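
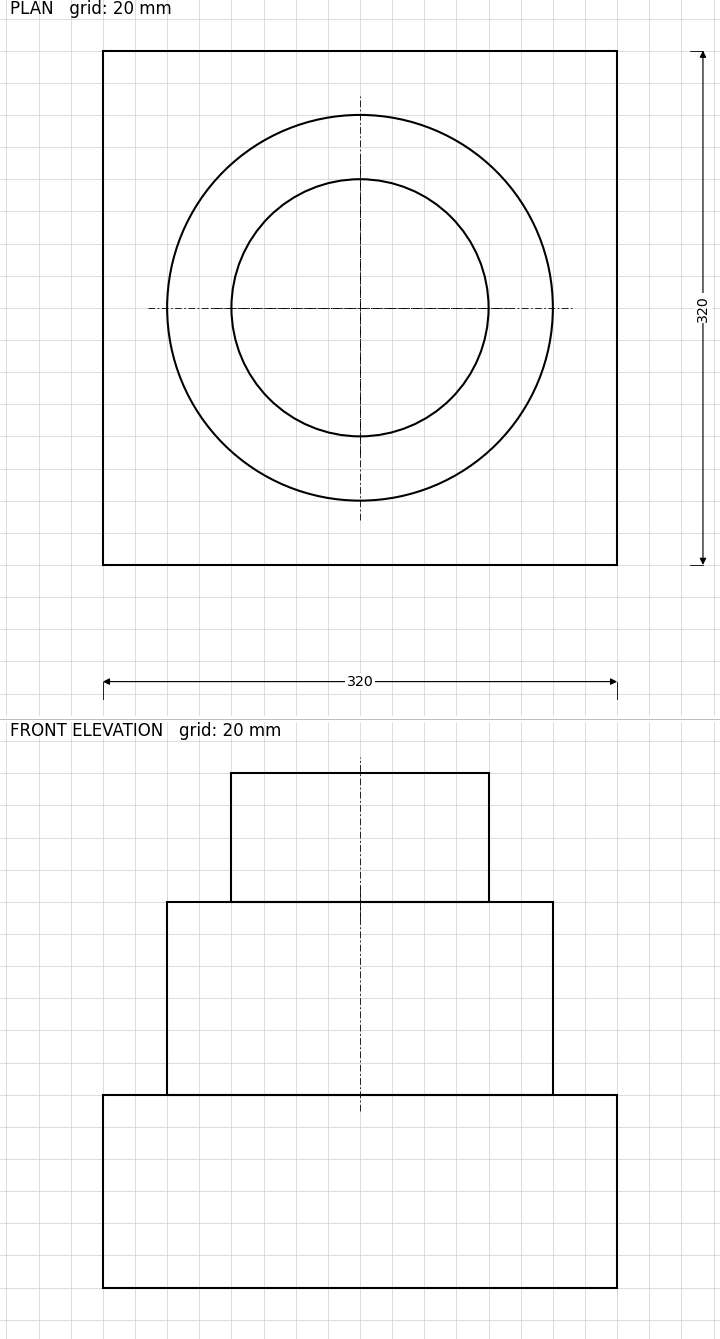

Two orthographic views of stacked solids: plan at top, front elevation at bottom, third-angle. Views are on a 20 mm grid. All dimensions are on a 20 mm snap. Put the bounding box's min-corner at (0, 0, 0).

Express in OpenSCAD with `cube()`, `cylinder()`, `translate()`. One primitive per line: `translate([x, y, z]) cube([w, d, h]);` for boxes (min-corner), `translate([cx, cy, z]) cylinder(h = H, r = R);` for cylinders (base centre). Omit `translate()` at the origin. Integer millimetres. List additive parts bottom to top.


cube([320, 320, 120]);
translate([160, 160, 120]) cylinder(h = 120, r = 120);
translate([160, 160, 240]) cylinder(h = 80, r = 80);


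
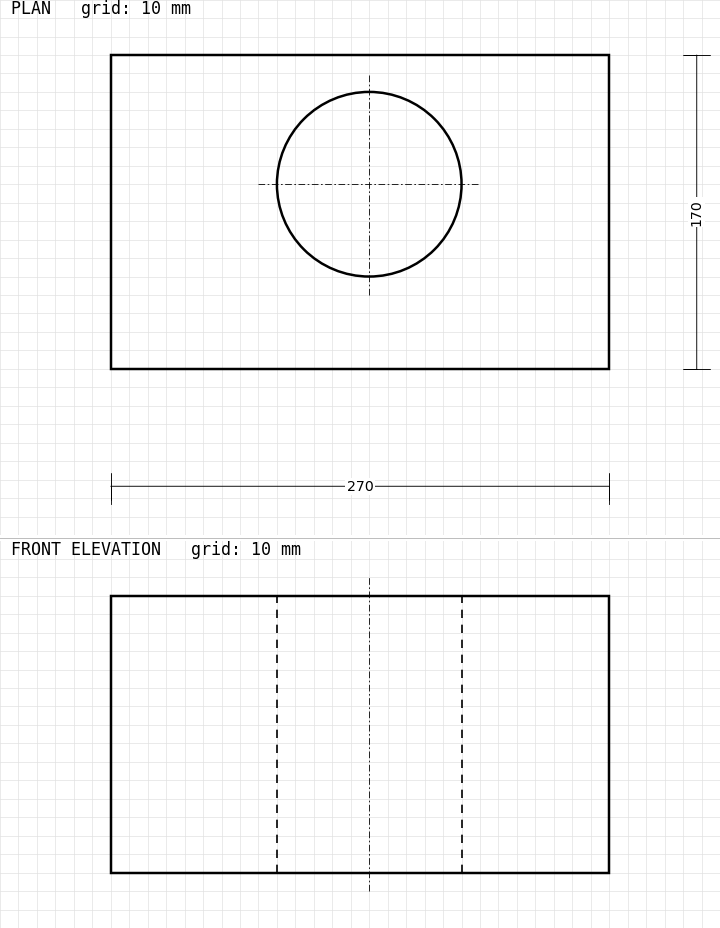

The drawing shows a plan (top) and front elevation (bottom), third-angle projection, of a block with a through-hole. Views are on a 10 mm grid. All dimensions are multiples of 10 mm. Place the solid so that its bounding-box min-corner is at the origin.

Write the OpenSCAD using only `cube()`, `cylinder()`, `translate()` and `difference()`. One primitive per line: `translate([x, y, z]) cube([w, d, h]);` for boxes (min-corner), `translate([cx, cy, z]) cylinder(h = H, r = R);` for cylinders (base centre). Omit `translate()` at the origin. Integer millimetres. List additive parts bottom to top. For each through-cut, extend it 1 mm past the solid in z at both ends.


difference() {
  cube([270, 170, 150]);
  translate([140, 100, -1]) cylinder(h = 152, r = 50);
}


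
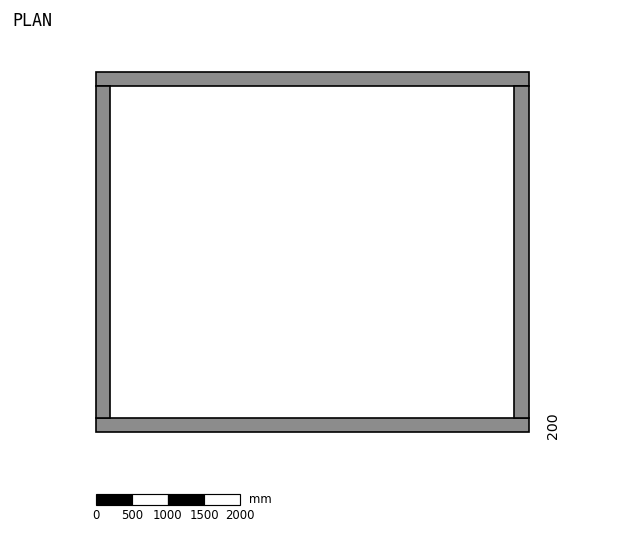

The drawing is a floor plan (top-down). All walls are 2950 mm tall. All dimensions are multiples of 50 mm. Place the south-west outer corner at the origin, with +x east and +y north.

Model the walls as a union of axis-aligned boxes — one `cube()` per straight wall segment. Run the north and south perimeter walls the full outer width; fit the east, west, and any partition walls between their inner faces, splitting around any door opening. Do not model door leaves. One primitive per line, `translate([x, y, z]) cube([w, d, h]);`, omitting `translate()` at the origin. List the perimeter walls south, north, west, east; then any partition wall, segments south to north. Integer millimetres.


cube([6000, 200, 2950]);
translate([0, 4800, 0]) cube([6000, 200, 2950]);
translate([0, 200, 0]) cube([200, 4600, 2950]);
translate([5800, 200, 0]) cube([200, 4600, 2950]);


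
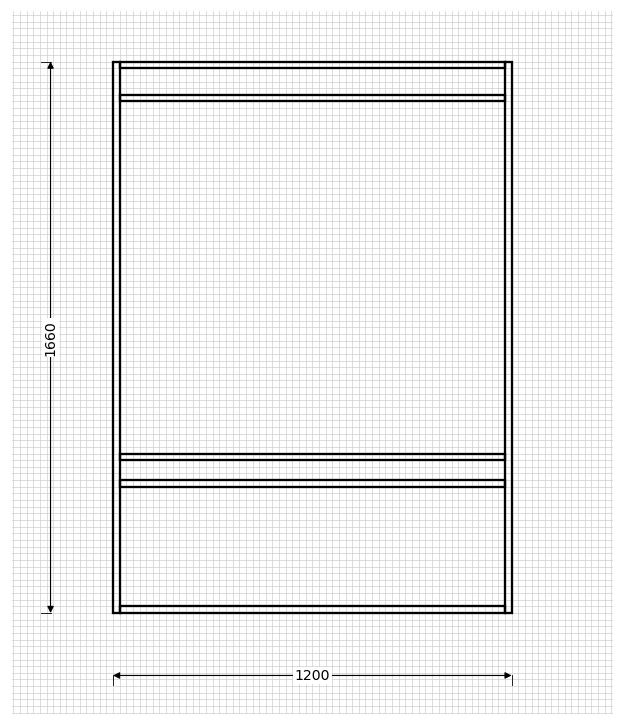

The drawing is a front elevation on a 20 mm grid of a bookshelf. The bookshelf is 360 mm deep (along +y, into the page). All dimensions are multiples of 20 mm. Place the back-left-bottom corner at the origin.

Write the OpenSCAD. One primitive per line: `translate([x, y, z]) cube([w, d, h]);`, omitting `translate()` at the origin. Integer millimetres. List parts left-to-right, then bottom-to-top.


cube([20, 360, 1660]);
translate([20, 0, 0]) cube([1160, 360, 20]);
translate([20, 0, 380]) cube([1160, 360, 20]);
translate([20, 0, 460]) cube([1160, 360, 20]);
translate([20, 0, 1540]) cube([1160, 360, 20]);
translate([20, 0, 1640]) cube([1160, 360, 20]);
translate([1180, 0, 0]) cube([20, 360, 1660]);


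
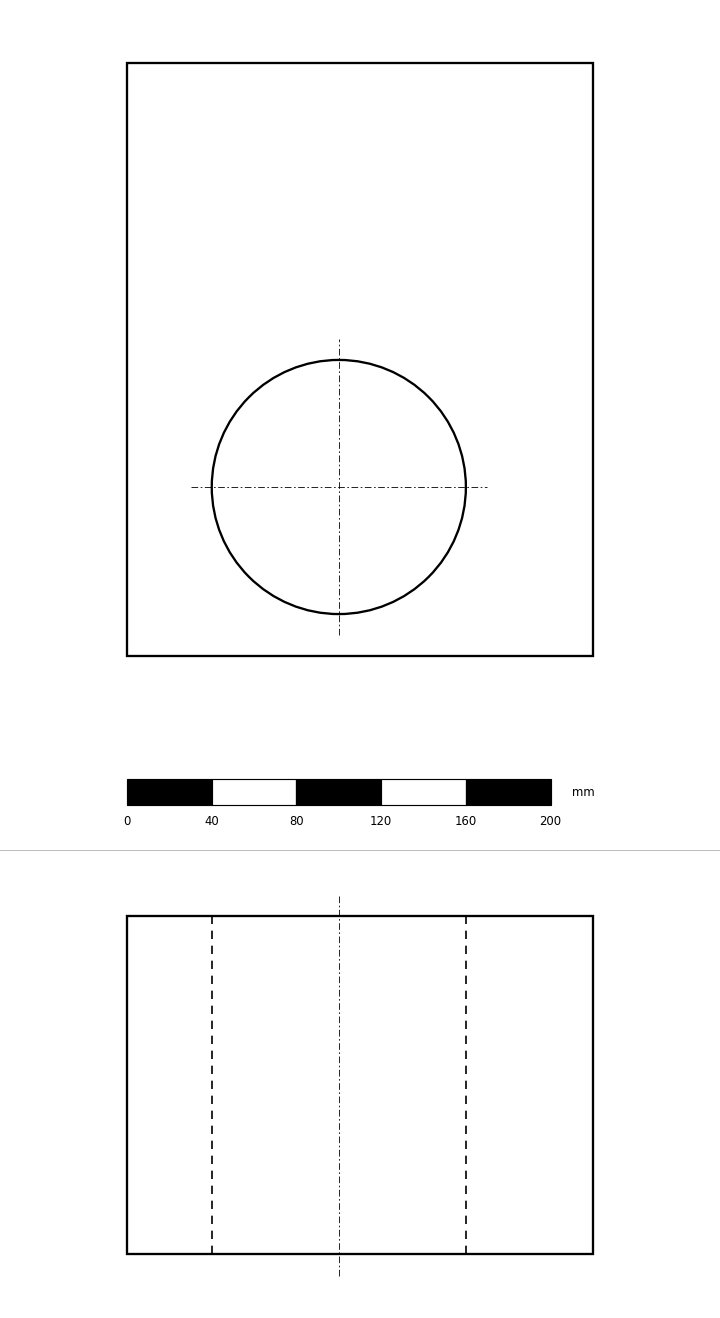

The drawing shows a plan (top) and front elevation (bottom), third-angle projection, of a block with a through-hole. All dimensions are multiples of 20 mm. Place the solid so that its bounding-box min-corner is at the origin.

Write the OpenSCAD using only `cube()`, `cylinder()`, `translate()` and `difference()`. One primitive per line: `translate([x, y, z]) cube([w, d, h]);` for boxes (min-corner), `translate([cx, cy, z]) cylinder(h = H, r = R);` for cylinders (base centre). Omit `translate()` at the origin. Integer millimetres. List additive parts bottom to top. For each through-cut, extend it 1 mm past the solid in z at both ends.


difference() {
  cube([220, 280, 160]);
  translate([100, 80, -1]) cylinder(h = 162, r = 60);
}


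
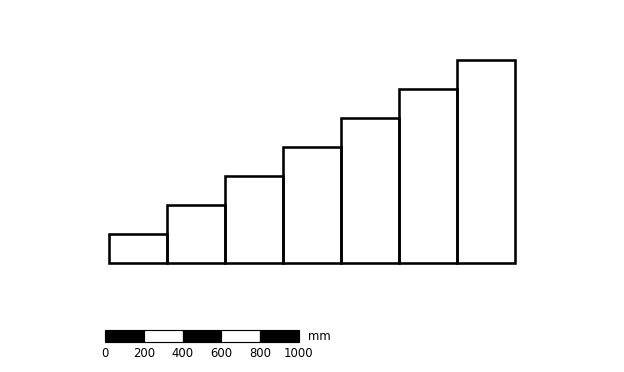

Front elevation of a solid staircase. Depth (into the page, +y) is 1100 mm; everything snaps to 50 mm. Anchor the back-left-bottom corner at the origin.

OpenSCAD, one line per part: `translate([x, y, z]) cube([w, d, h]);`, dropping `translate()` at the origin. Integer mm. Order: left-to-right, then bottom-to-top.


cube([300, 1100, 150]);
translate([300, 0, 0]) cube([300, 1100, 300]);
translate([600, 0, 0]) cube([300, 1100, 450]);
translate([900, 0, 0]) cube([300, 1100, 600]);
translate([1200, 0, 0]) cube([300, 1100, 750]);
translate([1500, 0, 0]) cube([300, 1100, 900]);
translate([1800, 0, 0]) cube([300, 1100, 1050]);


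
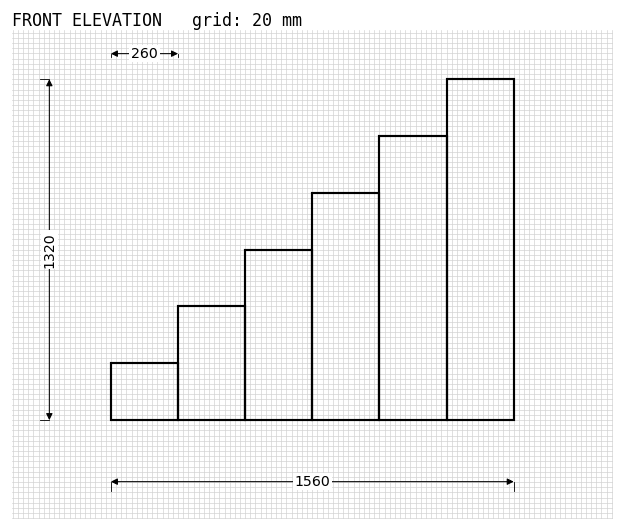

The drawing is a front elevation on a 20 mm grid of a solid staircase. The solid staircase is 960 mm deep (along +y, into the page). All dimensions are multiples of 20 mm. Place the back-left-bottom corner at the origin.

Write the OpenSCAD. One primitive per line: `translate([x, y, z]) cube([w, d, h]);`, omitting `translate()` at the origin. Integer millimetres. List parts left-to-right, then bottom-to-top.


cube([260, 960, 220]);
translate([260, 0, 0]) cube([260, 960, 440]);
translate([520, 0, 0]) cube([260, 960, 660]);
translate([780, 0, 0]) cube([260, 960, 880]);
translate([1040, 0, 0]) cube([260, 960, 1100]);
translate([1300, 0, 0]) cube([260, 960, 1320]);


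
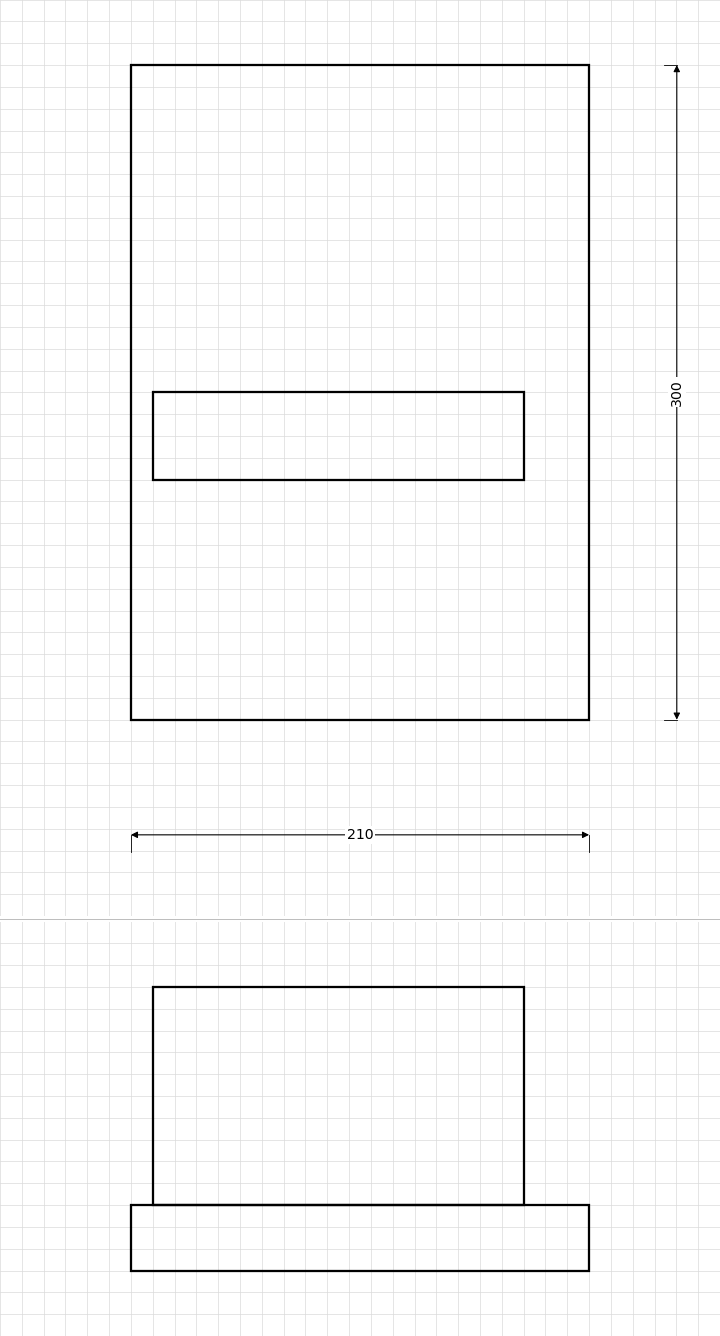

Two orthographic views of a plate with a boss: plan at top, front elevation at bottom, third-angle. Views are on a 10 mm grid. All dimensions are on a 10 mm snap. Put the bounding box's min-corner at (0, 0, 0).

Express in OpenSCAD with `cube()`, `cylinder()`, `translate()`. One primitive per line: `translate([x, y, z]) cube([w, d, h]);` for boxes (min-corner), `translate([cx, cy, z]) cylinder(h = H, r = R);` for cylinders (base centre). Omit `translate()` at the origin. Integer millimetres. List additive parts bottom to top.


cube([210, 300, 30]);
translate([10, 110, 30]) cube([170, 40, 100]);


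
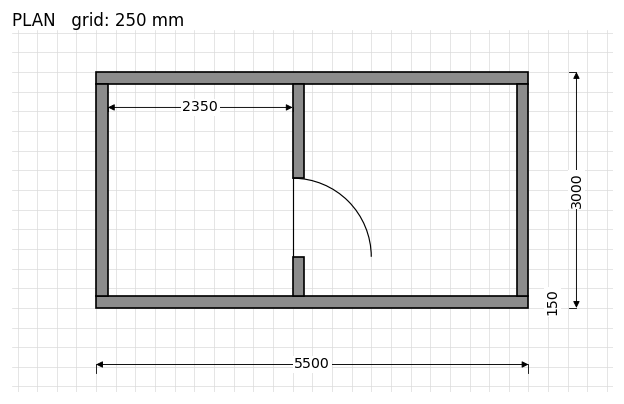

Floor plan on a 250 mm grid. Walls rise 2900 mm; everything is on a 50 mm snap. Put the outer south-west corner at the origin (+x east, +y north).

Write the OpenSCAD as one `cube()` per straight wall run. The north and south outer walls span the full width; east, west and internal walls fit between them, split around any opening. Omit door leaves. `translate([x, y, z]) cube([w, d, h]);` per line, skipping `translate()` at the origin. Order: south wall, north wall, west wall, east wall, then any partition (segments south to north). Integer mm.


cube([5500, 150, 2900]);
translate([0, 2850, 0]) cube([5500, 150, 2900]);
translate([0, 150, 0]) cube([150, 2700, 2900]);
translate([5350, 150, 0]) cube([150, 2700, 2900]);
translate([2500, 150, 0]) cube([150, 500, 2900]);
translate([2500, 1650, 0]) cube([150, 1200, 2900]);


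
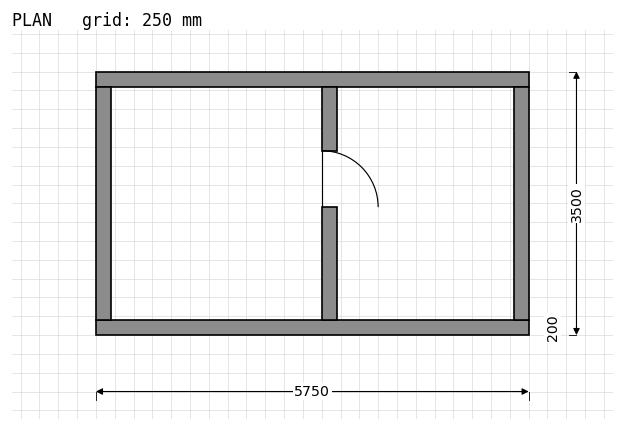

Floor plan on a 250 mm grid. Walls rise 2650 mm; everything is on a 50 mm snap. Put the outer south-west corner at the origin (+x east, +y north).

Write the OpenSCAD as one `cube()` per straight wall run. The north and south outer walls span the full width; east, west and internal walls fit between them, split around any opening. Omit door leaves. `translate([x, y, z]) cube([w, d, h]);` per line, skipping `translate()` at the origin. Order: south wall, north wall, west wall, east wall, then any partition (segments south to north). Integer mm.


cube([5750, 200, 2650]);
translate([0, 3300, 0]) cube([5750, 200, 2650]);
translate([0, 200, 0]) cube([200, 3100, 2650]);
translate([5550, 200, 0]) cube([200, 3100, 2650]);
translate([3000, 200, 0]) cube([200, 1500, 2650]);
translate([3000, 2450, 0]) cube([200, 850, 2650]);


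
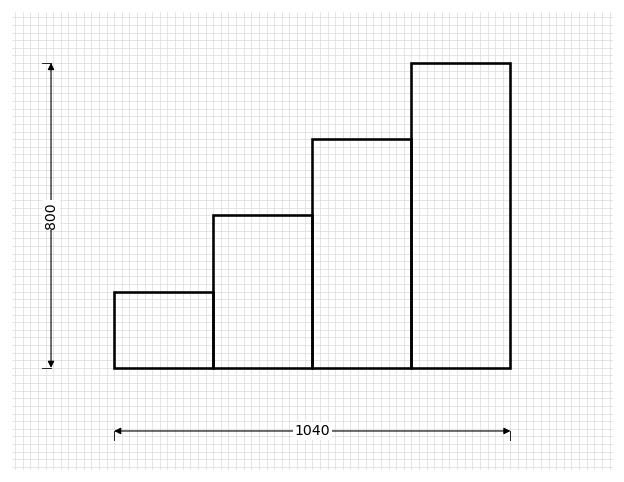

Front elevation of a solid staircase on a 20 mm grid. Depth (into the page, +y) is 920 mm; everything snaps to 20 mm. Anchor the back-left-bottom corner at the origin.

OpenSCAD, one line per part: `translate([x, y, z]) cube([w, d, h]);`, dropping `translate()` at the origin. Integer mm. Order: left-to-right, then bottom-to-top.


cube([260, 920, 200]);
translate([260, 0, 0]) cube([260, 920, 400]);
translate([520, 0, 0]) cube([260, 920, 600]);
translate([780, 0, 0]) cube([260, 920, 800]);


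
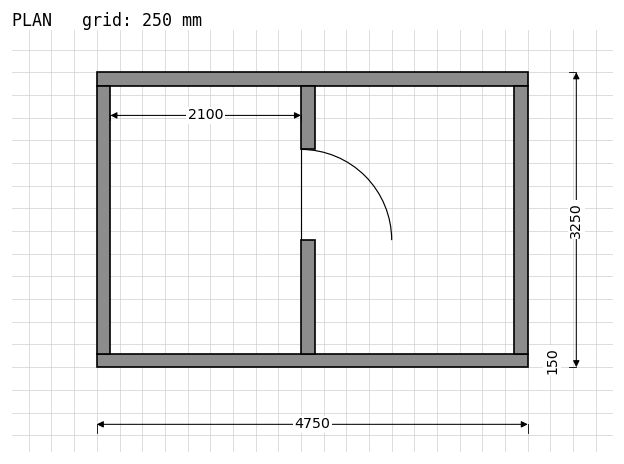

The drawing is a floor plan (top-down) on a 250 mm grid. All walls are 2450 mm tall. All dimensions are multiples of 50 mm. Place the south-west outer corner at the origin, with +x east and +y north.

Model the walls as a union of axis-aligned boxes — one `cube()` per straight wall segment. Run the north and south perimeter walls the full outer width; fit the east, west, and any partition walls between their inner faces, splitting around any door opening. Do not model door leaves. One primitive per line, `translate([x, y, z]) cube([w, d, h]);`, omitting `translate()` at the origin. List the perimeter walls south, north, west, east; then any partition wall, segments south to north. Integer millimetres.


cube([4750, 150, 2450]);
translate([0, 3100, 0]) cube([4750, 150, 2450]);
translate([0, 150, 0]) cube([150, 2950, 2450]);
translate([4600, 150, 0]) cube([150, 2950, 2450]);
translate([2250, 150, 0]) cube([150, 1250, 2450]);
translate([2250, 2400, 0]) cube([150, 700, 2450]);


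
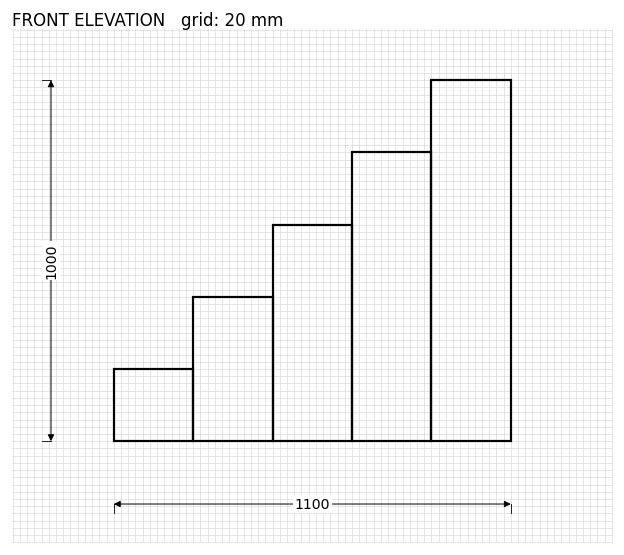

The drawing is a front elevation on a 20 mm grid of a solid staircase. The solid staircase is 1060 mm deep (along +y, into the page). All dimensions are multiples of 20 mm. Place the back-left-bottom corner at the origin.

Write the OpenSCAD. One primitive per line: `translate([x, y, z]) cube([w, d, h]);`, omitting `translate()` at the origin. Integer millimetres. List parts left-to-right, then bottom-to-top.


cube([220, 1060, 200]);
translate([220, 0, 0]) cube([220, 1060, 400]);
translate([440, 0, 0]) cube([220, 1060, 600]);
translate([660, 0, 0]) cube([220, 1060, 800]);
translate([880, 0, 0]) cube([220, 1060, 1000]);


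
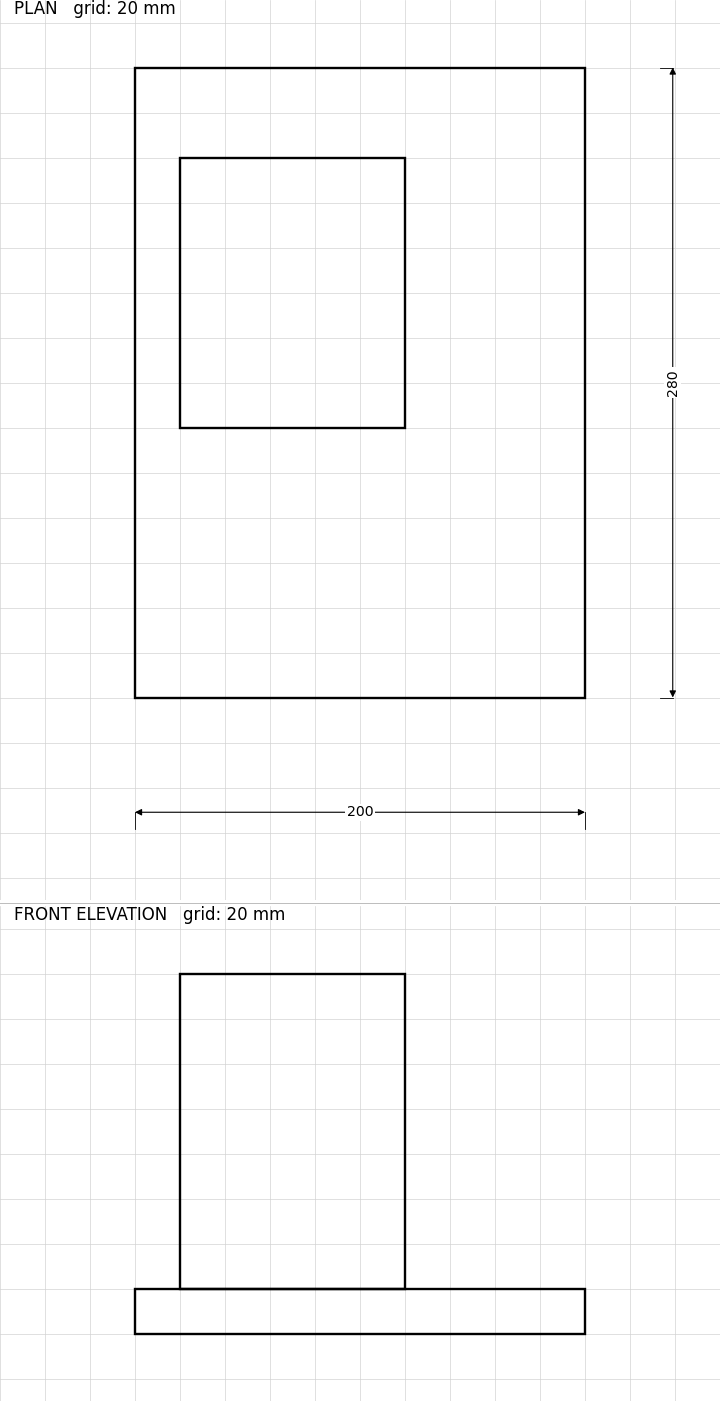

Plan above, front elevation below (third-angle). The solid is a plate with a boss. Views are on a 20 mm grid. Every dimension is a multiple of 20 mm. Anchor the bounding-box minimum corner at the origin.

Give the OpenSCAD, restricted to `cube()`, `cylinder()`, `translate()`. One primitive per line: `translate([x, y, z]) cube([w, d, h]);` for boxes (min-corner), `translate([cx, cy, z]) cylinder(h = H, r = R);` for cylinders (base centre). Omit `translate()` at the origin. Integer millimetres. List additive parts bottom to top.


cube([200, 280, 20]);
translate([20, 120, 20]) cube([100, 120, 140]);


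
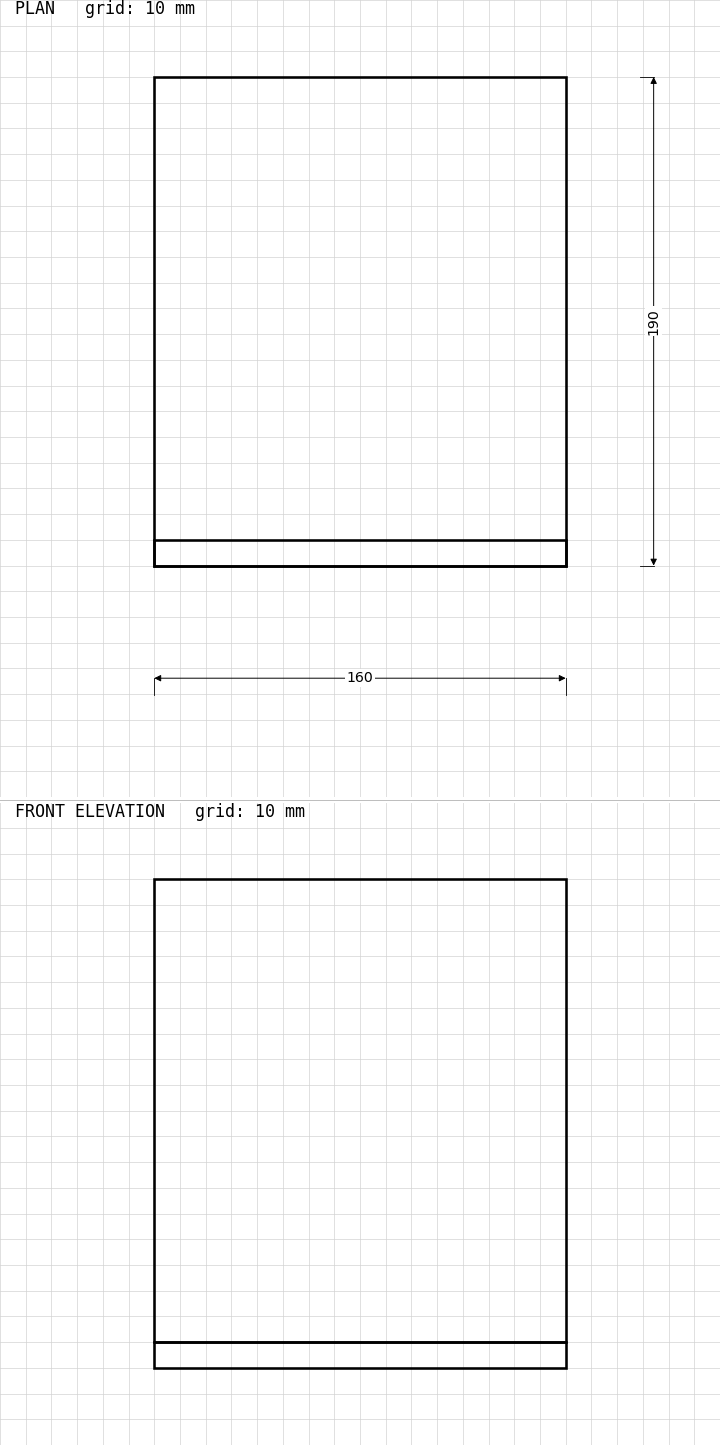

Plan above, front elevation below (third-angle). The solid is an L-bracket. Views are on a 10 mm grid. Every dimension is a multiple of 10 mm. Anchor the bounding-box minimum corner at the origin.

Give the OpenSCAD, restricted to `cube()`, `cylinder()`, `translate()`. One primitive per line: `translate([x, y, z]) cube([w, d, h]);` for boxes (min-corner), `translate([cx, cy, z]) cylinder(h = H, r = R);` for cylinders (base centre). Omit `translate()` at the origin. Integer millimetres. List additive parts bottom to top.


cube([160, 190, 10]);
translate([0, 0, 10]) cube([160, 10, 180]);


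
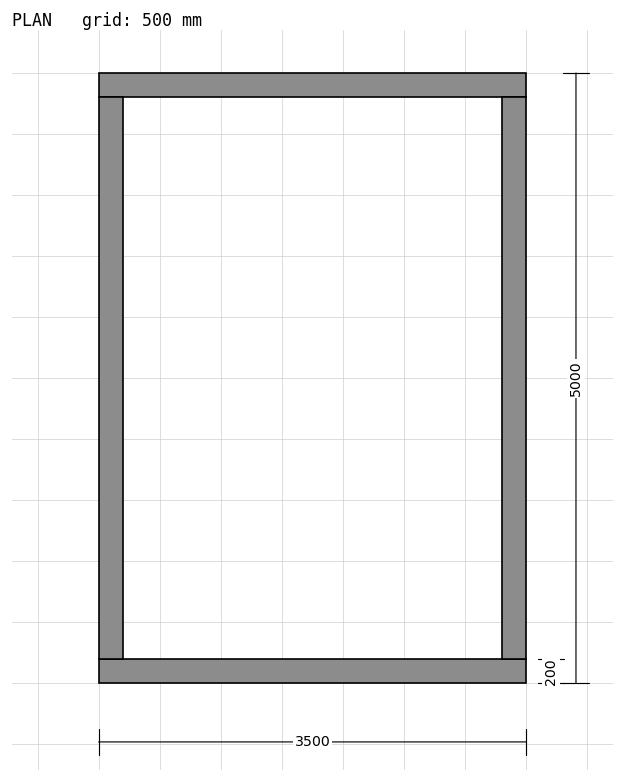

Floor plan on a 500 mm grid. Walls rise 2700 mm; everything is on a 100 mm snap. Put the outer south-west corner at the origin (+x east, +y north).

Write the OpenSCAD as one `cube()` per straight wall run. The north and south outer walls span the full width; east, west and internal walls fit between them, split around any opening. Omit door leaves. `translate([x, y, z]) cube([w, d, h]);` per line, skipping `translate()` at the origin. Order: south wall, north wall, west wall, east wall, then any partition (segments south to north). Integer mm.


cube([3500, 200, 2700]);
translate([0, 4800, 0]) cube([3500, 200, 2700]);
translate([0, 200, 0]) cube([200, 4600, 2700]);
translate([3300, 200, 0]) cube([200, 4600, 2700]);


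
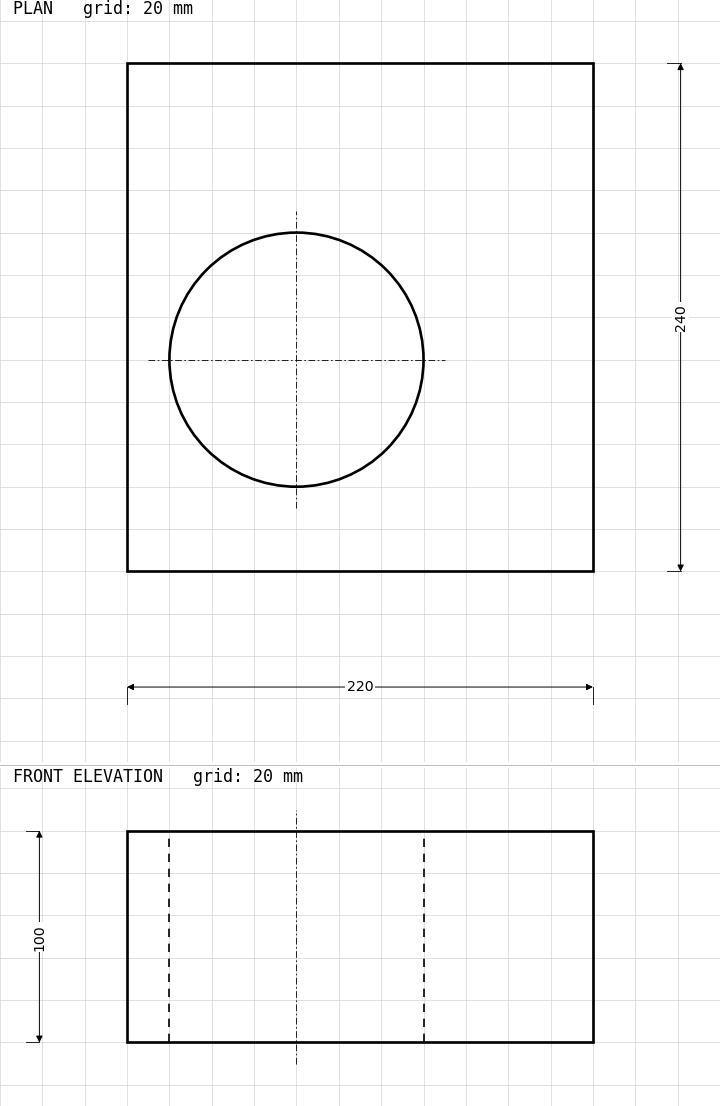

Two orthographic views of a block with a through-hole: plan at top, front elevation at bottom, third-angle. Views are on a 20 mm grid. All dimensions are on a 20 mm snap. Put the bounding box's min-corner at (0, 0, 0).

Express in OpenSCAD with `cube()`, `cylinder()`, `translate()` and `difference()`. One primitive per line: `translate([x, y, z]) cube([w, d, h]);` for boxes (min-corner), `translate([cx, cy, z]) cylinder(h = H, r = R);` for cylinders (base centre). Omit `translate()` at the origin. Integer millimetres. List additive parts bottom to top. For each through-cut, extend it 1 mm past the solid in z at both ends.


difference() {
  cube([220, 240, 100]);
  translate([80, 100, -1]) cylinder(h = 102, r = 60);
}


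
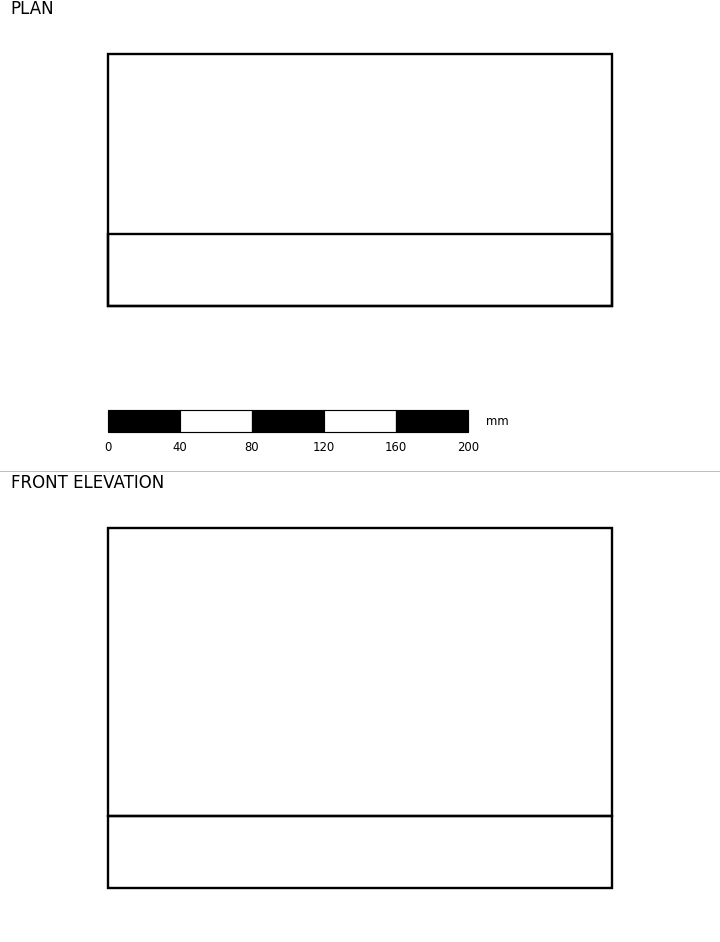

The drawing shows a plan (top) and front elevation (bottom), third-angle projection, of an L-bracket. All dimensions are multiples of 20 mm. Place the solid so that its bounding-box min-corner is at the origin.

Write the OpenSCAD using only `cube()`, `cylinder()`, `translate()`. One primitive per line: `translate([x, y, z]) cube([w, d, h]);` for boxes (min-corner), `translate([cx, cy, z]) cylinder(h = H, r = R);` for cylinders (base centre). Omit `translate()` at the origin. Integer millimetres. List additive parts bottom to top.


cube([280, 140, 40]);
translate([0, 0, 40]) cube([280, 40, 160]);


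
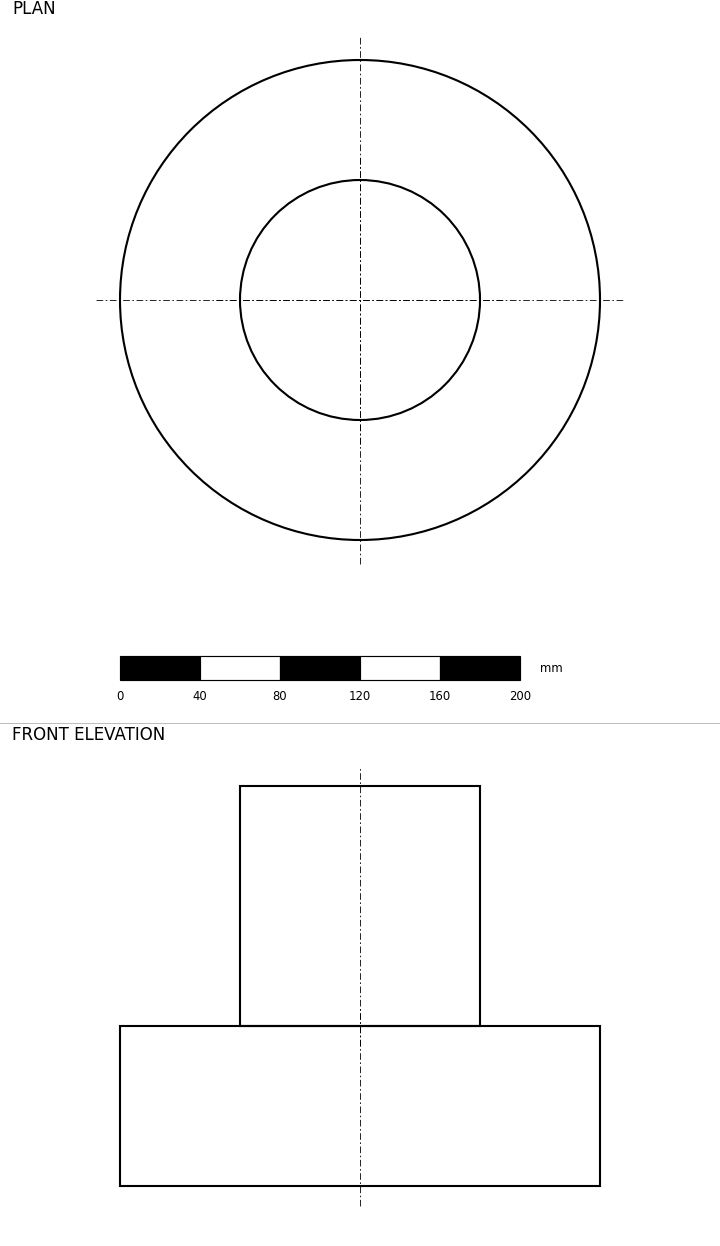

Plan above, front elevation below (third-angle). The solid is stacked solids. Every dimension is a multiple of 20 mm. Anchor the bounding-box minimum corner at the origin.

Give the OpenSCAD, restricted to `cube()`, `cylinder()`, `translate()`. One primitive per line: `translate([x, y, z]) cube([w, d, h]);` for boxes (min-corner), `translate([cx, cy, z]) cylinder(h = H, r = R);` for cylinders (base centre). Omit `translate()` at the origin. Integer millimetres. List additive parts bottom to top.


translate([120, 120, 0]) cylinder(h = 80, r = 120);
translate([120, 120, 80]) cylinder(h = 120, r = 60);


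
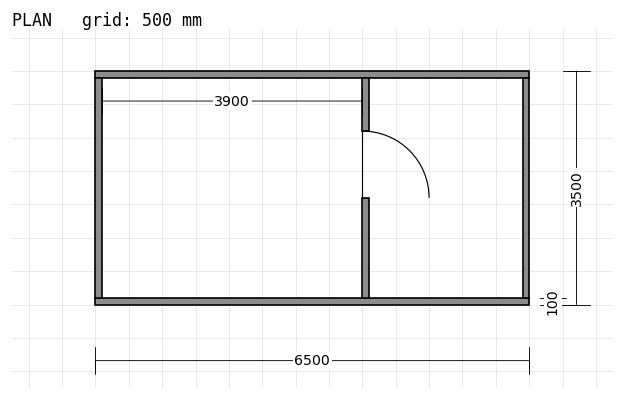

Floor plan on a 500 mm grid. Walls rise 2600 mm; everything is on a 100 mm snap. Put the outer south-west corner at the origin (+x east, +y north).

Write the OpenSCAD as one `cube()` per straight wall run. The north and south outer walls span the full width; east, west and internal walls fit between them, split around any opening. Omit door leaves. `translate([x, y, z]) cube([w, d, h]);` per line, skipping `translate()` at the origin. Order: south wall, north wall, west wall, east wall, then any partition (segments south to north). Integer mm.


cube([6500, 100, 2600]);
translate([0, 3400, 0]) cube([6500, 100, 2600]);
translate([0, 100, 0]) cube([100, 3300, 2600]);
translate([6400, 100, 0]) cube([100, 3300, 2600]);
translate([4000, 100, 0]) cube([100, 1500, 2600]);
translate([4000, 2600, 0]) cube([100, 800, 2600]);


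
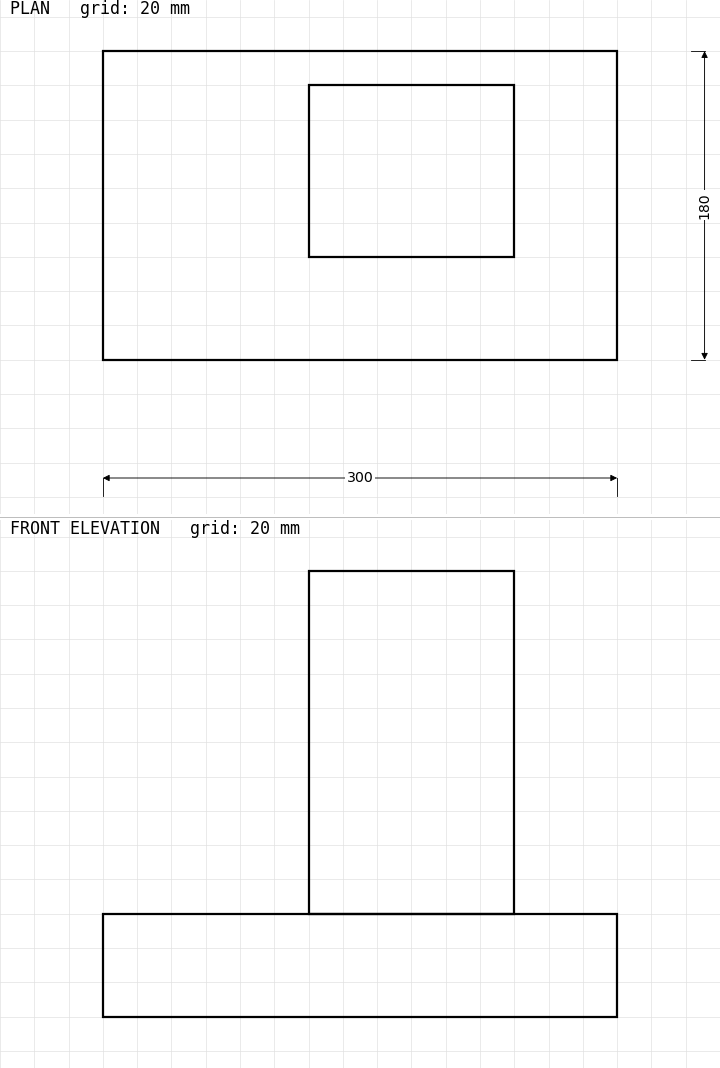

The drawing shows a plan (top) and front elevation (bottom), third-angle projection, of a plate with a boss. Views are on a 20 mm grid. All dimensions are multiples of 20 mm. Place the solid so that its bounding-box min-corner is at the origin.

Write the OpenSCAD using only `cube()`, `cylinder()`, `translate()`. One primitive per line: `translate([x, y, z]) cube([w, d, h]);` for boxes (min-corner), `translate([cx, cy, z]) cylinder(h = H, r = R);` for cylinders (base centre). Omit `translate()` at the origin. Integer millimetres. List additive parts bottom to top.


cube([300, 180, 60]);
translate([120, 60, 60]) cube([120, 100, 200]);


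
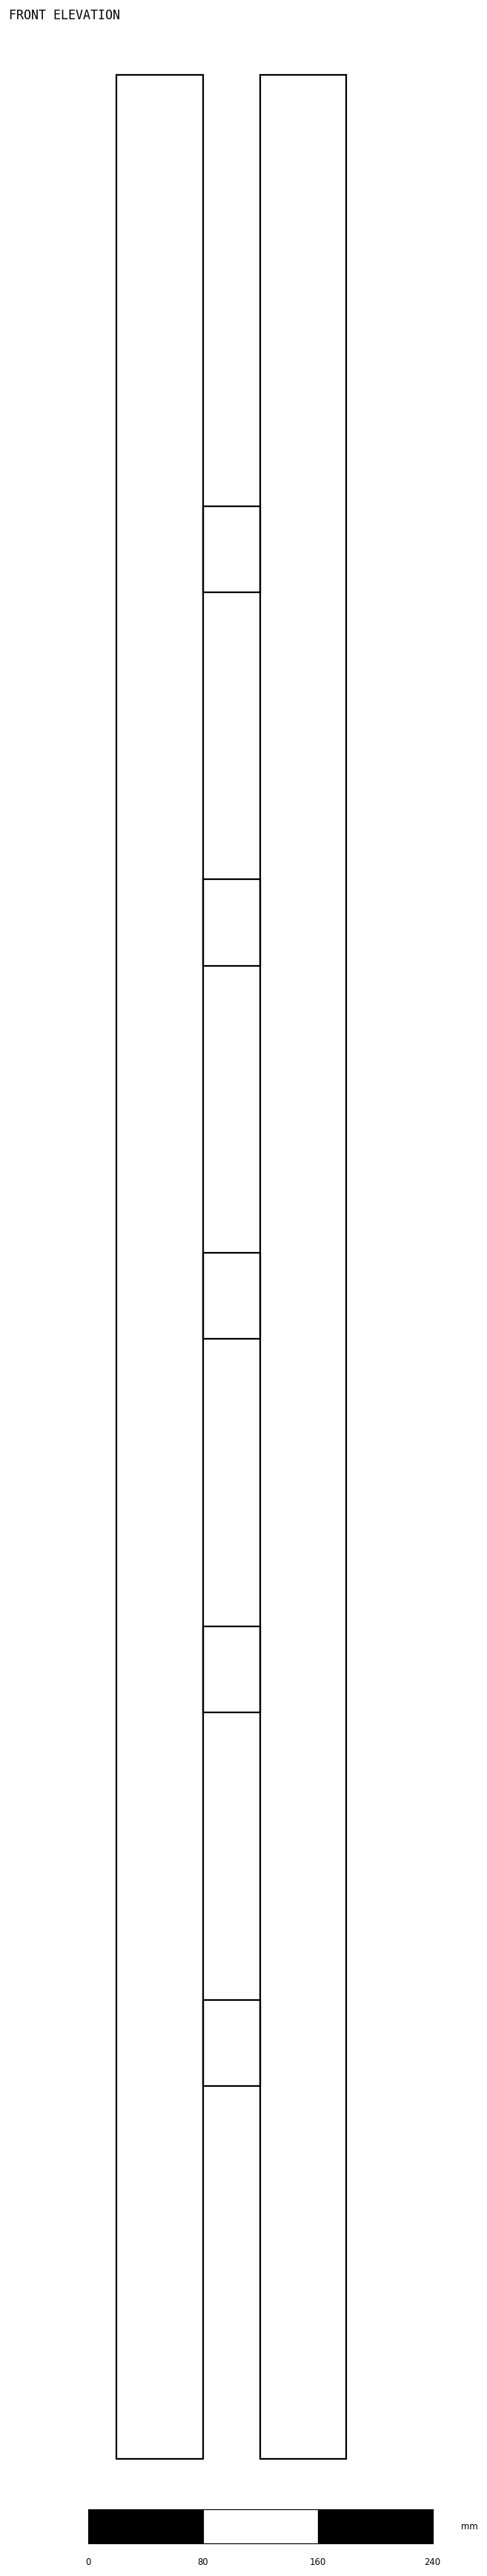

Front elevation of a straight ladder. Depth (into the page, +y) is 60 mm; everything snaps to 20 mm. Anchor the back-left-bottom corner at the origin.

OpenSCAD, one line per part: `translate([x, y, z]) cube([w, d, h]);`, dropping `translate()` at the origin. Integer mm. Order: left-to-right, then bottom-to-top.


cube([60, 60, 1660]);
translate([60, 0, 260]) cube([40, 60, 60]);
translate([60, 0, 520]) cube([40, 60, 60]);
translate([60, 0, 780]) cube([40, 60, 60]);
translate([60, 0, 1040]) cube([40, 60, 60]);
translate([60, 0, 1300]) cube([40, 60, 60]);
translate([100, 0, 0]) cube([60, 60, 1660]);


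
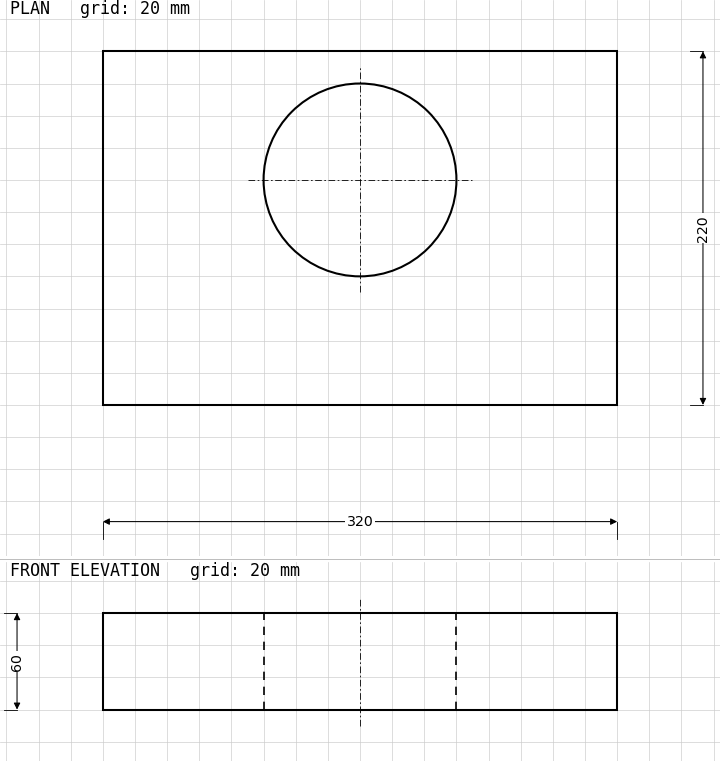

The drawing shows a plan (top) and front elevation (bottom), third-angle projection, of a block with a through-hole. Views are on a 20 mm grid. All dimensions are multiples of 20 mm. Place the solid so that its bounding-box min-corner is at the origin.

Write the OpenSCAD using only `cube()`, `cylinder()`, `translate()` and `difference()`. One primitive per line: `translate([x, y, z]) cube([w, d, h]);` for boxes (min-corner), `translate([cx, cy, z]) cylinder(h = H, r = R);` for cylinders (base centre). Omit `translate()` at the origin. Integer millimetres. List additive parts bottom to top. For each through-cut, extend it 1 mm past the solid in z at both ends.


difference() {
  cube([320, 220, 60]);
  translate([160, 140, -1]) cylinder(h = 62, r = 60);
}


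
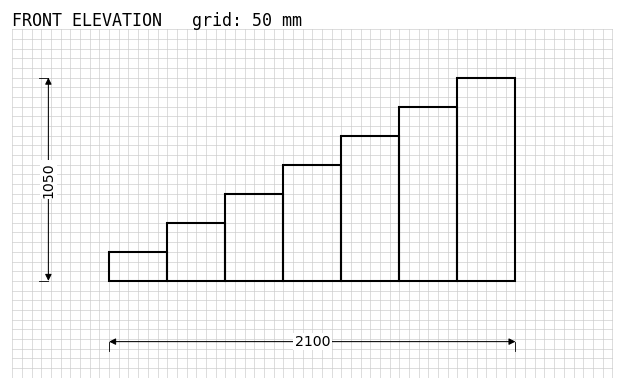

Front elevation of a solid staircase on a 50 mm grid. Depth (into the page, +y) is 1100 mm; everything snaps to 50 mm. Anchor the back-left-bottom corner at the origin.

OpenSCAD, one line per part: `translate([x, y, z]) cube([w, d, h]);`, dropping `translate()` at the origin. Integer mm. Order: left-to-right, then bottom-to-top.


cube([300, 1100, 150]);
translate([300, 0, 0]) cube([300, 1100, 300]);
translate([600, 0, 0]) cube([300, 1100, 450]);
translate([900, 0, 0]) cube([300, 1100, 600]);
translate([1200, 0, 0]) cube([300, 1100, 750]);
translate([1500, 0, 0]) cube([300, 1100, 900]);
translate([1800, 0, 0]) cube([300, 1100, 1050]);


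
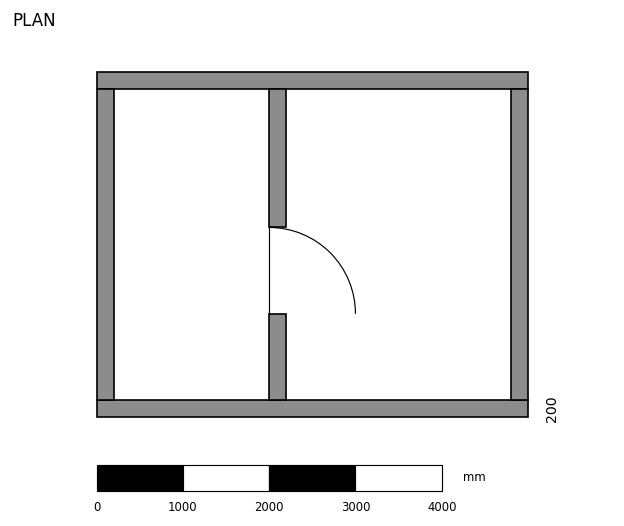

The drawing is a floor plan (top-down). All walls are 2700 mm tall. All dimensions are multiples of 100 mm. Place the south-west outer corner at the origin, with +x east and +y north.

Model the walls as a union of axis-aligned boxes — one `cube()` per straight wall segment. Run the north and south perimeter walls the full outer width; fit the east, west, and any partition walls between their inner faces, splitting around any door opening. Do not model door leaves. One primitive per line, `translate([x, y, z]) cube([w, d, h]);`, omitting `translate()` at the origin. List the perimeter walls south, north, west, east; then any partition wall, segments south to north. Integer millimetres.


cube([5000, 200, 2700]);
translate([0, 3800, 0]) cube([5000, 200, 2700]);
translate([0, 200, 0]) cube([200, 3600, 2700]);
translate([4800, 200, 0]) cube([200, 3600, 2700]);
translate([2000, 200, 0]) cube([200, 1000, 2700]);
translate([2000, 2200, 0]) cube([200, 1600, 2700]);


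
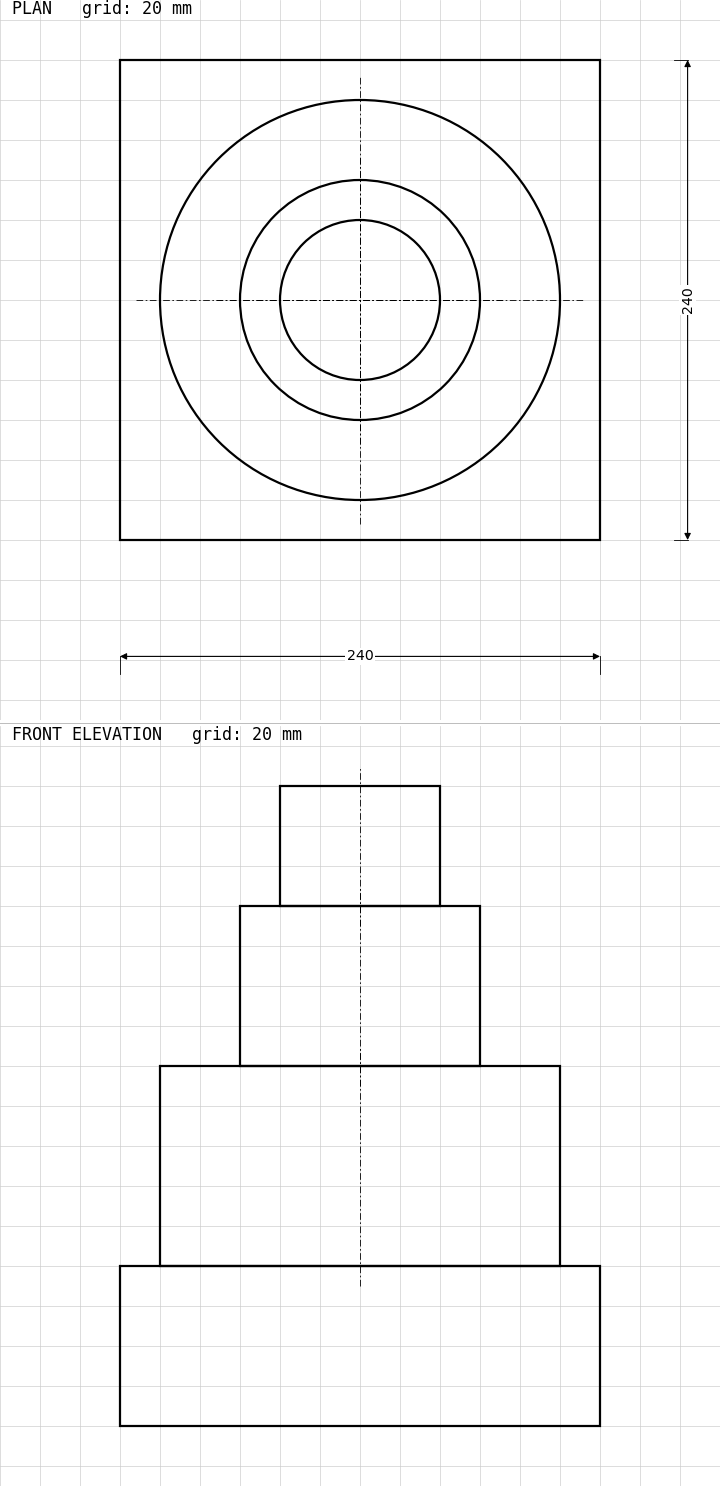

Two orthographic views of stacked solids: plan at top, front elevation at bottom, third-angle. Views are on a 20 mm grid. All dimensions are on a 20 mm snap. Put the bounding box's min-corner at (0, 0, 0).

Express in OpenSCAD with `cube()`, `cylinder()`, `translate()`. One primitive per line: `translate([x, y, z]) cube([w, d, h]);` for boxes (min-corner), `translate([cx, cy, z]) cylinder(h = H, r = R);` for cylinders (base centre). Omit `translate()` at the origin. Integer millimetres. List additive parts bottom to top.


cube([240, 240, 80]);
translate([120, 120, 80]) cylinder(h = 100, r = 100);
translate([120, 120, 180]) cylinder(h = 80, r = 60);
translate([120, 120, 260]) cylinder(h = 60, r = 40);


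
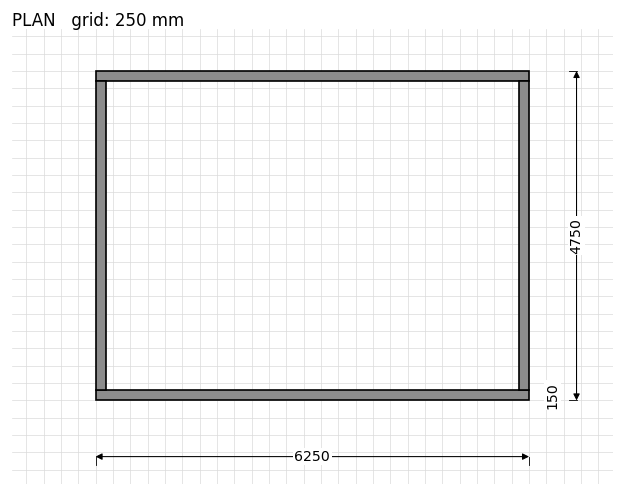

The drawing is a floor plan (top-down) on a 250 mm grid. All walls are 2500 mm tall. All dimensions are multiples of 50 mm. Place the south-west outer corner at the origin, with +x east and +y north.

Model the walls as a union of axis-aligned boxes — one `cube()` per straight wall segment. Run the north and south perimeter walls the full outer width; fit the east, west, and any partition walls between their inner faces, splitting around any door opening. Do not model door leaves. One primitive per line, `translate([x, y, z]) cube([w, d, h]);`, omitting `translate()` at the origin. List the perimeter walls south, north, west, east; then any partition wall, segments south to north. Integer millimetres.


cube([6250, 150, 2500]);
translate([0, 4600, 0]) cube([6250, 150, 2500]);
translate([0, 150, 0]) cube([150, 4450, 2500]);
translate([6100, 150, 0]) cube([150, 4450, 2500]);


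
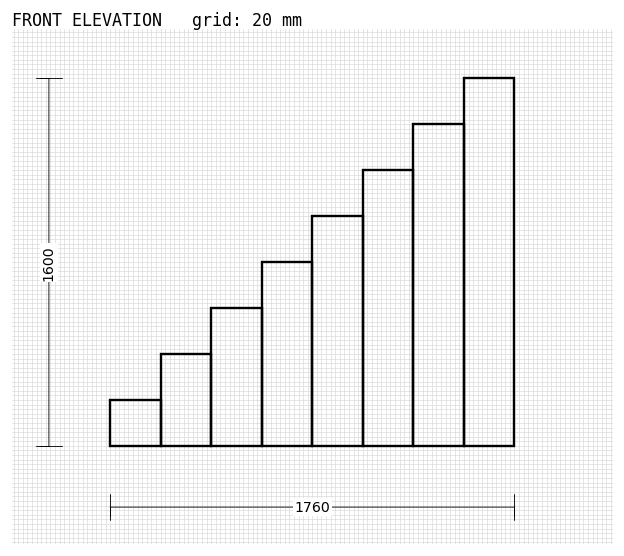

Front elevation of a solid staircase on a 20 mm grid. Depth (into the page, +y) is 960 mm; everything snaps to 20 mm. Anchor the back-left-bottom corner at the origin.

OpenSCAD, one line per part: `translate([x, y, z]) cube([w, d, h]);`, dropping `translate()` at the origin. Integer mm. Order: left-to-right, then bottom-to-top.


cube([220, 960, 200]);
translate([220, 0, 0]) cube([220, 960, 400]);
translate([440, 0, 0]) cube([220, 960, 600]);
translate([660, 0, 0]) cube([220, 960, 800]);
translate([880, 0, 0]) cube([220, 960, 1000]);
translate([1100, 0, 0]) cube([220, 960, 1200]);
translate([1320, 0, 0]) cube([220, 960, 1400]);
translate([1540, 0, 0]) cube([220, 960, 1600]);


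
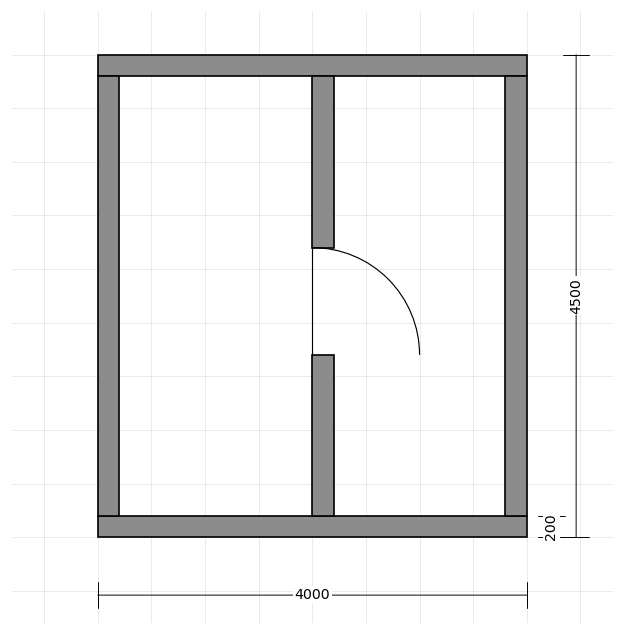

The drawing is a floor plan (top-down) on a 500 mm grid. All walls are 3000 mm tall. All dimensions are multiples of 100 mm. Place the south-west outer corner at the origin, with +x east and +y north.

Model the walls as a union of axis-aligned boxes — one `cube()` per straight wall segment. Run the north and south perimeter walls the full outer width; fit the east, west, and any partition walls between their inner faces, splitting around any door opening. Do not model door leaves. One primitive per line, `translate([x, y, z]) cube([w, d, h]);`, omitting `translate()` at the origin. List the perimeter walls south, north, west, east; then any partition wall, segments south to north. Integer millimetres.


cube([4000, 200, 3000]);
translate([0, 4300, 0]) cube([4000, 200, 3000]);
translate([0, 200, 0]) cube([200, 4100, 3000]);
translate([3800, 200, 0]) cube([200, 4100, 3000]);
translate([2000, 200, 0]) cube([200, 1500, 3000]);
translate([2000, 2700, 0]) cube([200, 1600, 3000]);


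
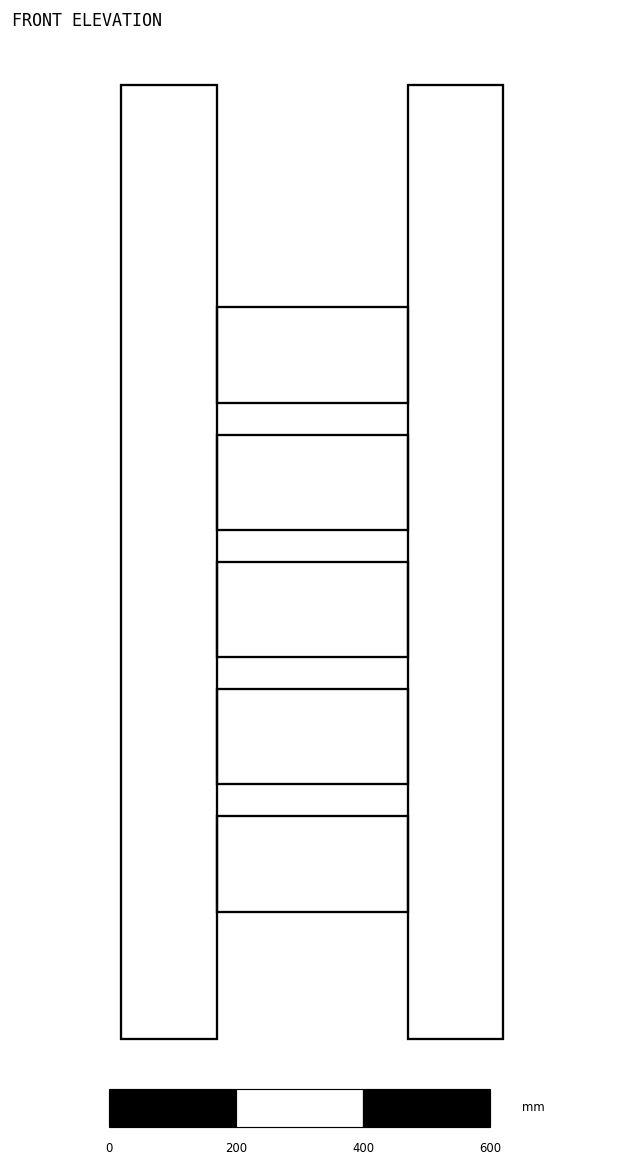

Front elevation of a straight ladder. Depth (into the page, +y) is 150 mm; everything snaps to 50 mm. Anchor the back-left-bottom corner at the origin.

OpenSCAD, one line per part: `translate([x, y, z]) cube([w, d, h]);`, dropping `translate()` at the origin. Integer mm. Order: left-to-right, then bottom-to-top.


cube([150, 150, 1500]);
translate([150, 0, 200]) cube([300, 150, 150]);
translate([150, 0, 400]) cube([300, 150, 150]);
translate([150, 0, 600]) cube([300, 150, 150]);
translate([150, 0, 800]) cube([300, 150, 150]);
translate([150, 0, 1000]) cube([300, 150, 150]);
translate([450, 0, 0]) cube([150, 150, 1500]);


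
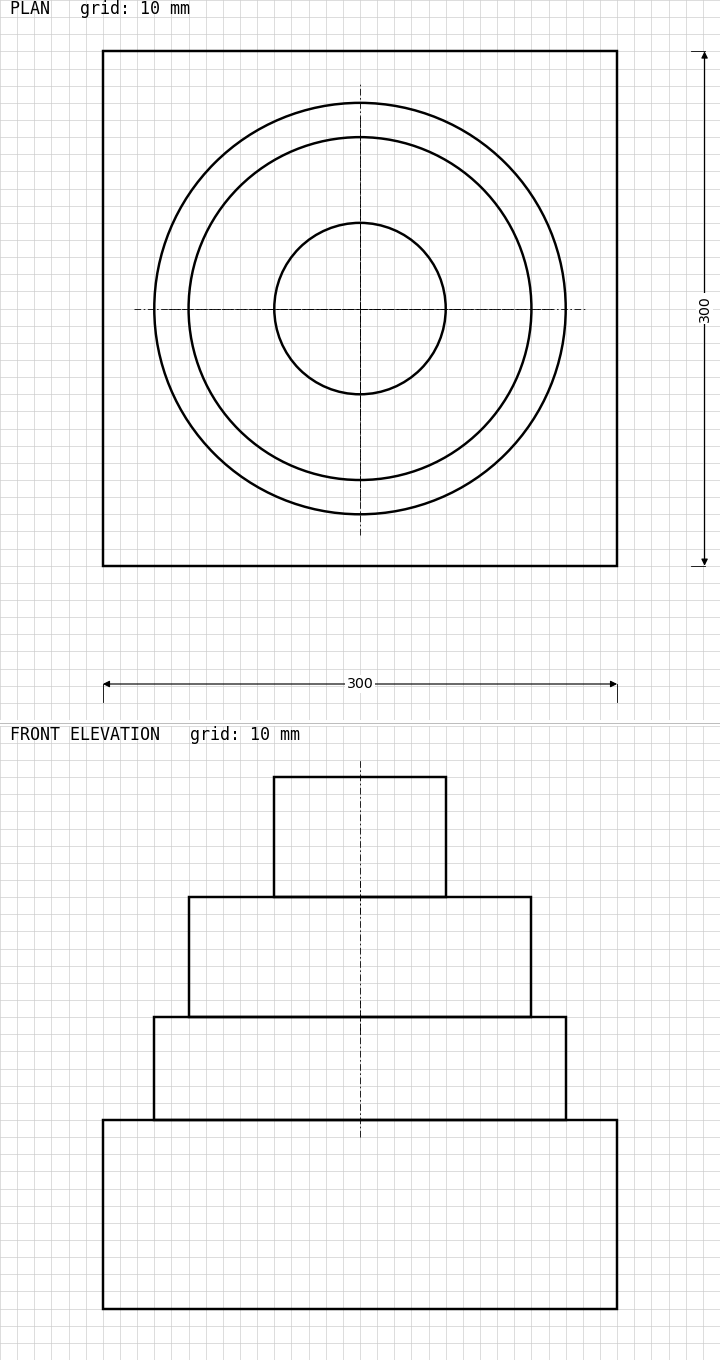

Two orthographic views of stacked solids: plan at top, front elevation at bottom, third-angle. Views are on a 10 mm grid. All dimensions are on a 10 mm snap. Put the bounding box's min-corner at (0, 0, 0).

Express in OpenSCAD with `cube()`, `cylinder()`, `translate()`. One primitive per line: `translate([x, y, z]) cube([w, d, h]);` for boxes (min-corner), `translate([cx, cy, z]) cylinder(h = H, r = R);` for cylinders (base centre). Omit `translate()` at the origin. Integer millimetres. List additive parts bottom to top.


cube([300, 300, 110]);
translate([150, 150, 110]) cylinder(h = 60, r = 120);
translate([150, 150, 170]) cylinder(h = 70, r = 100);
translate([150, 150, 240]) cylinder(h = 70, r = 50);


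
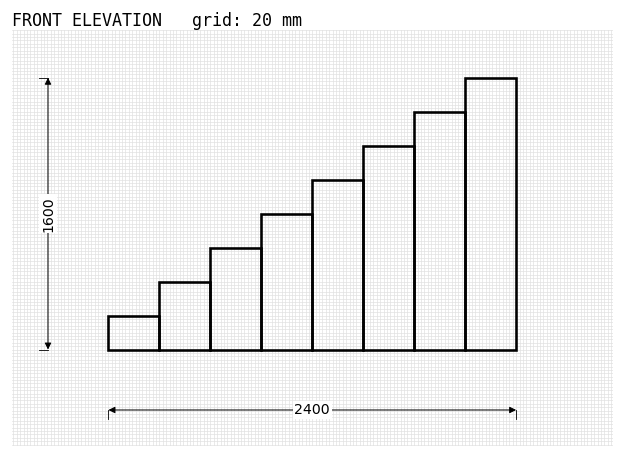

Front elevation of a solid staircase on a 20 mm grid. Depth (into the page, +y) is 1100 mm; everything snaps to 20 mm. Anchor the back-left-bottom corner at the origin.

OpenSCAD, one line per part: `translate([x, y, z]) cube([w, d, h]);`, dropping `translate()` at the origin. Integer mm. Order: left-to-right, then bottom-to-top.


cube([300, 1100, 200]);
translate([300, 0, 0]) cube([300, 1100, 400]);
translate([600, 0, 0]) cube([300, 1100, 600]);
translate([900, 0, 0]) cube([300, 1100, 800]);
translate([1200, 0, 0]) cube([300, 1100, 1000]);
translate([1500, 0, 0]) cube([300, 1100, 1200]);
translate([1800, 0, 0]) cube([300, 1100, 1400]);
translate([2100, 0, 0]) cube([300, 1100, 1600]);


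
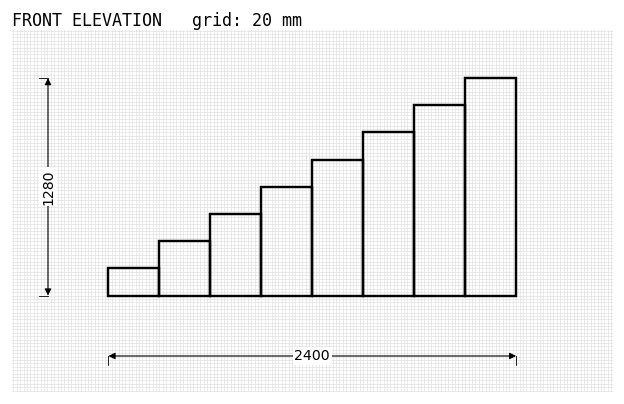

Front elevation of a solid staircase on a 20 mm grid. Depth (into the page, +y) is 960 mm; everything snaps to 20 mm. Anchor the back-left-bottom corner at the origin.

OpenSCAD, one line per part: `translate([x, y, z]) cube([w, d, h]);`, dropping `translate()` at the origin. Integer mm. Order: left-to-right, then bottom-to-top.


cube([300, 960, 160]);
translate([300, 0, 0]) cube([300, 960, 320]);
translate([600, 0, 0]) cube([300, 960, 480]);
translate([900, 0, 0]) cube([300, 960, 640]);
translate([1200, 0, 0]) cube([300, 960, 800]);
translate([1500, 0, 0]) cube([300, 960, 960]);
translate([1800, 0, 0]) cube([300, 960, 1120]);
translate([2100, 0, 0]) cube([300, 960, 1280]);


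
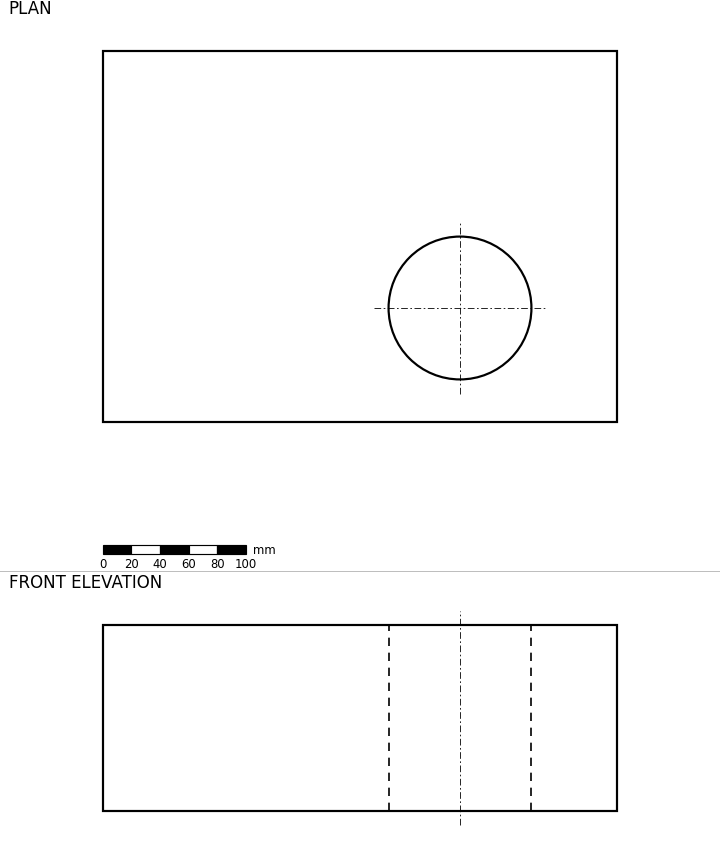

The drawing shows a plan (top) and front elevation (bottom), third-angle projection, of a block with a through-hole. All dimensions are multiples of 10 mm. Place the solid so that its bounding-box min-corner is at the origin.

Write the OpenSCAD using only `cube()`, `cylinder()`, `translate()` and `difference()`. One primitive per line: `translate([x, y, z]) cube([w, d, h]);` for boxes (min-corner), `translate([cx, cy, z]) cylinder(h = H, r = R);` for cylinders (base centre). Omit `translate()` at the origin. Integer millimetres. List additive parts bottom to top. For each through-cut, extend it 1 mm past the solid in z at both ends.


difference() {
  cube([360, 260, 130]);
  translate([250, 80, -1]) cylinder(h = 132, r = 50);
}


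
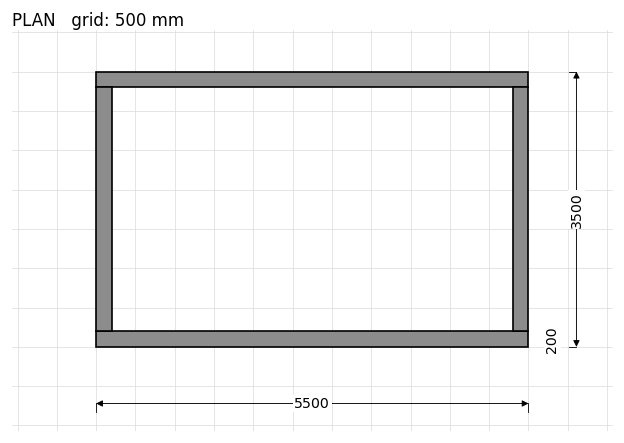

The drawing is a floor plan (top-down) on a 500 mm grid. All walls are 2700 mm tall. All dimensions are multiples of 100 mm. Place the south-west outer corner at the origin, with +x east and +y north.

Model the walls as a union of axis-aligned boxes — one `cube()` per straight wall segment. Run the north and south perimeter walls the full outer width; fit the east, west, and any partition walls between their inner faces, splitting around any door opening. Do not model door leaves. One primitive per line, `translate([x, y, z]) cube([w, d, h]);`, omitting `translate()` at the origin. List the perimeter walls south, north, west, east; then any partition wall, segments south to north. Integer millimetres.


cube([5500, 200, 2700]);
translate([0, 3300, 0]) cube([5500, 200, 2700]);
translate([0, 200, 0]) cube([200, 3100, 2700]);
translate([5300, 200, 0]) cube([200, 3100, 2700]);


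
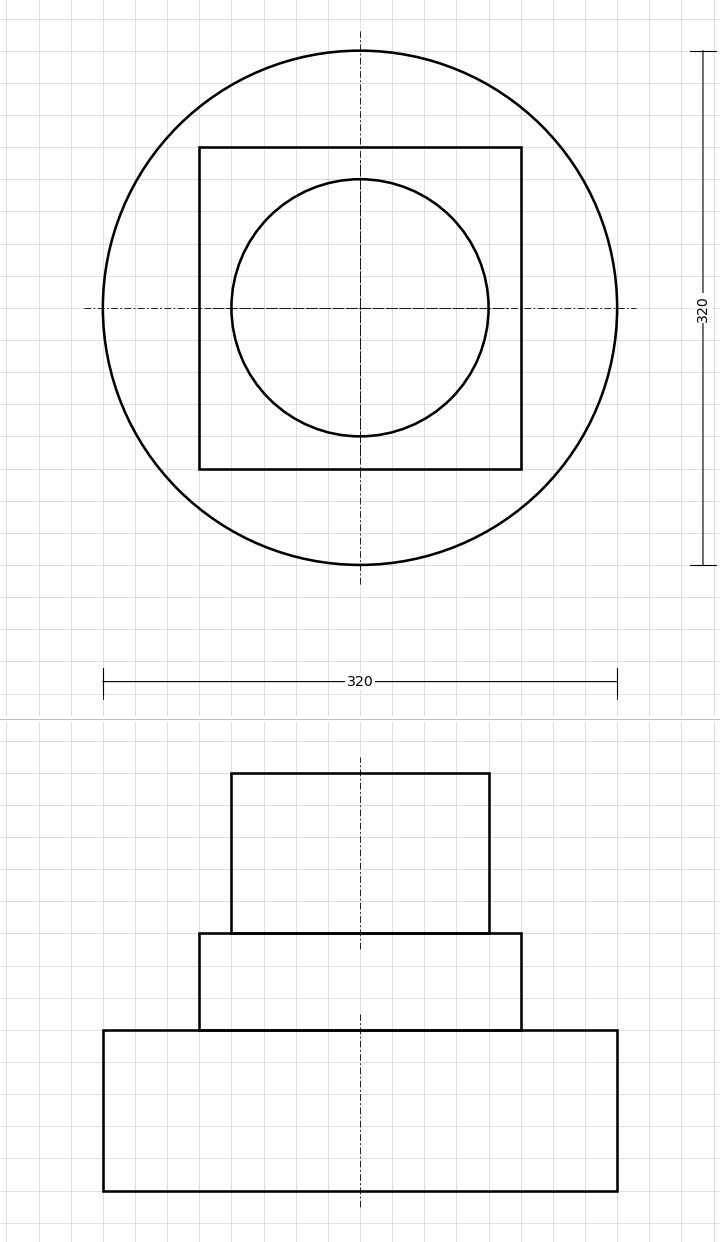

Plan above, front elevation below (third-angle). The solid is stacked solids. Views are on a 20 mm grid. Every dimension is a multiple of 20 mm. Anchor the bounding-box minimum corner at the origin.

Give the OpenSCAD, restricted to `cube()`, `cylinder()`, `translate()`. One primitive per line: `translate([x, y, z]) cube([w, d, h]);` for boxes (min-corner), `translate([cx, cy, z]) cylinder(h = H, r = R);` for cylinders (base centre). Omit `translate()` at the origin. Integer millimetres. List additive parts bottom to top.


translate([160, 160, 0]) cylinder(h = 100, r = 160);
translate([60, 60, 100]) cube([200, 200, 60]);
translate([160, 160, 160]) cylinder(h = 100, r = 80);


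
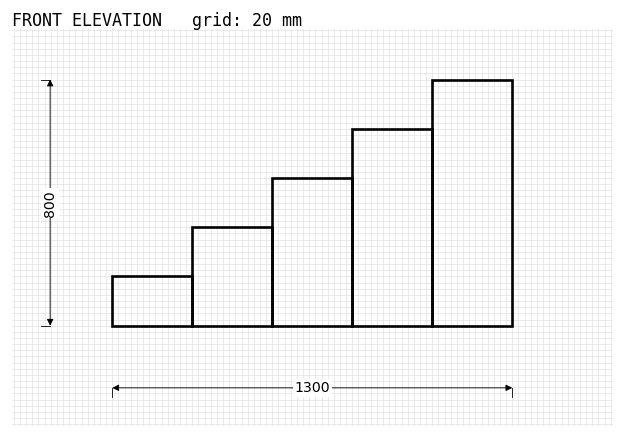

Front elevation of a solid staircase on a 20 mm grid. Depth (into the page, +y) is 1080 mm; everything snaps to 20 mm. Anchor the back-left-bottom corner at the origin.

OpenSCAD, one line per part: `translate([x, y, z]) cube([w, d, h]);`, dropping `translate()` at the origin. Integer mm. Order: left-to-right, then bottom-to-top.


cube([260, 1080, 160]);
translate([260, 0, 0]) cube([260, 1080, 320]);
translate([520, 0, 0]) cube([260, 1080, 480]);
translate([780, 0, 0]) cube([260, 1080, 640]);
translate([1040, 0, 0]) cube([260, 1080, 800]);


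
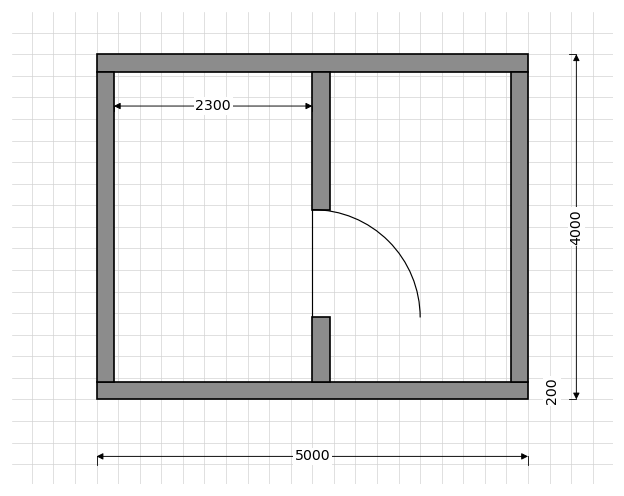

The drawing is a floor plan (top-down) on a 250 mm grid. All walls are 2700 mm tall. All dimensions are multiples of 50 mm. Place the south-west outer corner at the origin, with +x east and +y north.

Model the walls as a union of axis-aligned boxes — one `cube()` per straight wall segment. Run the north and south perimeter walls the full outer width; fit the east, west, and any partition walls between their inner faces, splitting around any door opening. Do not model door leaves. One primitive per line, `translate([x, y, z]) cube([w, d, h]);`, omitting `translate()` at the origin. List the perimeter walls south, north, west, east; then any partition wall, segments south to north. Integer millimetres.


cube([5000, 200, 2700]);
translate([0, 3800, 0]) cube([5000, 200, 2700]);
translate([0, 200, 0]) cube([200, 3600, 2700]);
translate([4800, 200, 0]) cube([200, 3600, 2700]);
translate([2500, 200, 0]) cube([200, 750, 2700]);
translate([2500, 2200, 0]) cube([200, 1600, 2700]);
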